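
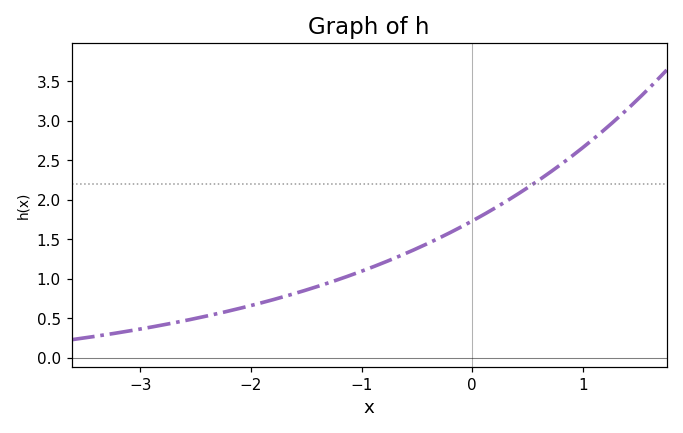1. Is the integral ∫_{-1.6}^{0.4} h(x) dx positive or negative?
positive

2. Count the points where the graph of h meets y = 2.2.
1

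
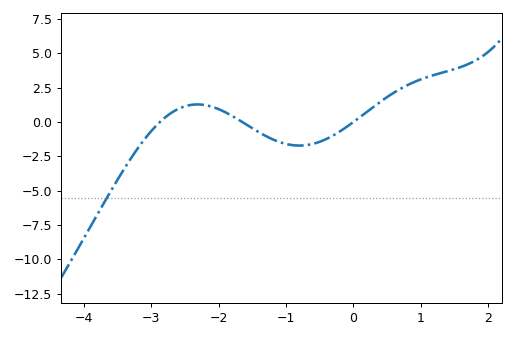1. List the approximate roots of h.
-2.9, -1.6, 0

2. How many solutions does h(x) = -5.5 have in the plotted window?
1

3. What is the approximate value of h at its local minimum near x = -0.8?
-1.5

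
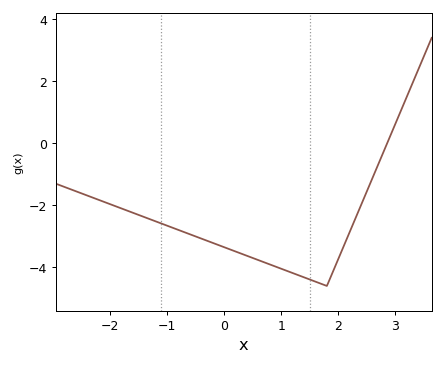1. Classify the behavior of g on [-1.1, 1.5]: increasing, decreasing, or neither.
decreasing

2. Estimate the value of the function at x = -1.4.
-2.4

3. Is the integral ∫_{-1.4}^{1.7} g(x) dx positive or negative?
negative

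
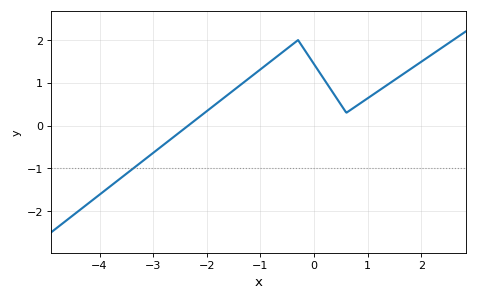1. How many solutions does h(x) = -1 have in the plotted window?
1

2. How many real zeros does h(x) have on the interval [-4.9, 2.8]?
1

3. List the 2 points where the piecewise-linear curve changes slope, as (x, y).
(-0.3, 2); (0.6, 0.3)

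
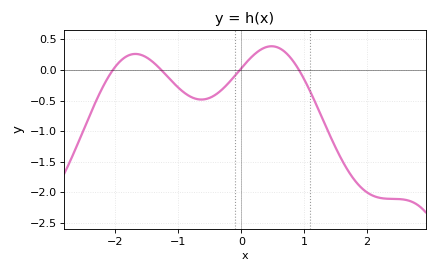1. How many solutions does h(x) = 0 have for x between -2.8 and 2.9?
4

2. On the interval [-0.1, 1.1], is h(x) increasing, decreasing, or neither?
neither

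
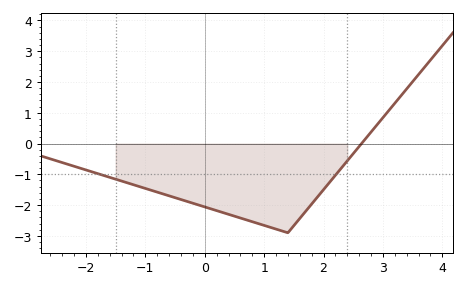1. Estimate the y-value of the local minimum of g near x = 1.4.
-2.9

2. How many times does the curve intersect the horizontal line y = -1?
2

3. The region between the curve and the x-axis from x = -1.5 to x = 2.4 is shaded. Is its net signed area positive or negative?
negative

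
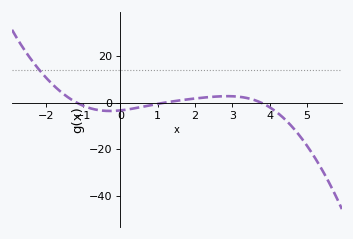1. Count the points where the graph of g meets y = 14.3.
1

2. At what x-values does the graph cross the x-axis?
-1.2, 1.2, 3.8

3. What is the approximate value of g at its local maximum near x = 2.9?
2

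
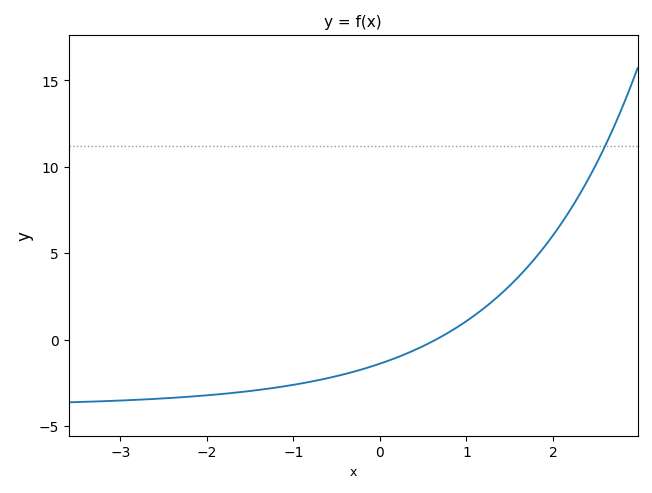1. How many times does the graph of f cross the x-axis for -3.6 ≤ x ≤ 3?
1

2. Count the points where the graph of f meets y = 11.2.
1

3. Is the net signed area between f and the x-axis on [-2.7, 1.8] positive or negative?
negative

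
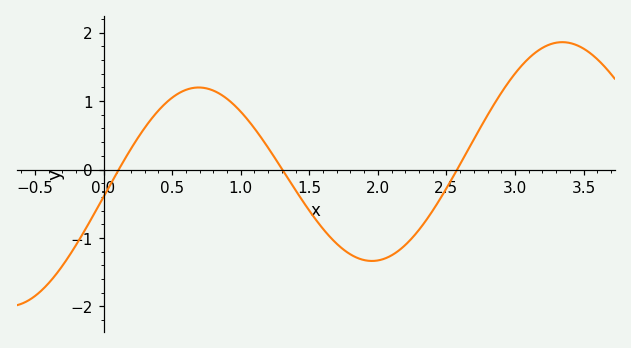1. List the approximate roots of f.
0.1, 1.3, 2.6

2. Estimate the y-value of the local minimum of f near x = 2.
-1.3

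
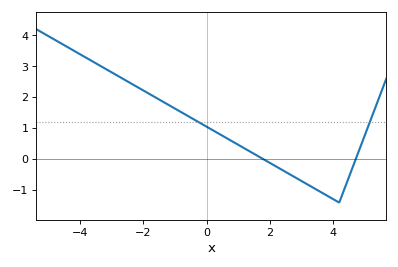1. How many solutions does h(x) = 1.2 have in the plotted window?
2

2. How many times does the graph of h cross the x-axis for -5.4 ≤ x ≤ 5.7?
2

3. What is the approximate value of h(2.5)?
-0.4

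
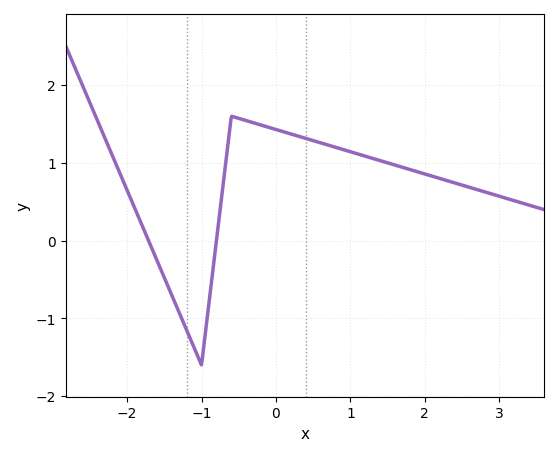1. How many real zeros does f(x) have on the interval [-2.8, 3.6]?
2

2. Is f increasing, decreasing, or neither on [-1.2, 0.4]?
neither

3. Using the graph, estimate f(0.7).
1.2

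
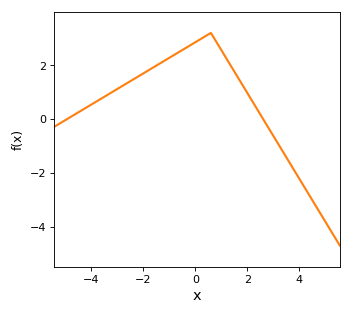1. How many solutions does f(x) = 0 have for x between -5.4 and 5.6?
2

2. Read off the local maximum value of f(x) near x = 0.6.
3.2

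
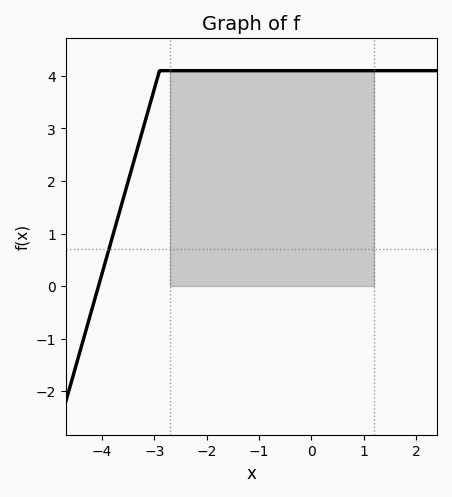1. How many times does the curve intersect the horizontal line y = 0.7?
1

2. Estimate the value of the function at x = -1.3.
4.1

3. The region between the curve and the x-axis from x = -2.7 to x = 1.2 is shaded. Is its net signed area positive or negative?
positive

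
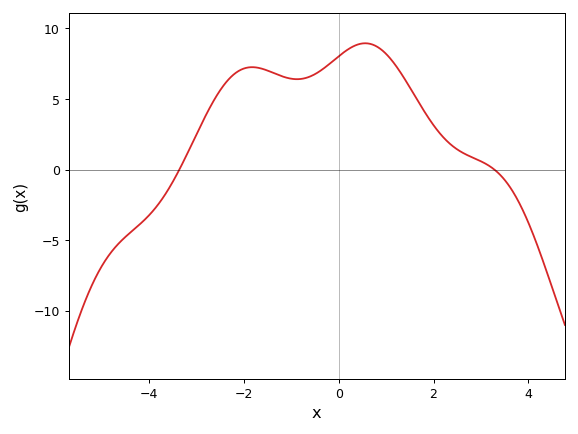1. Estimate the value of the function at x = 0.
8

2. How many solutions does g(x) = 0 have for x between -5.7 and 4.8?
2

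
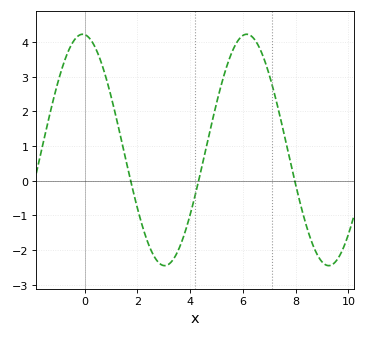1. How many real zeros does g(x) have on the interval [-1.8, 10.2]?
3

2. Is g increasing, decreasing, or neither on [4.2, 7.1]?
neither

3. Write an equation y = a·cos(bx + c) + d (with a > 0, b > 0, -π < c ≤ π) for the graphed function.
y = 3.34cos(1.01x + 0.08) + 0.89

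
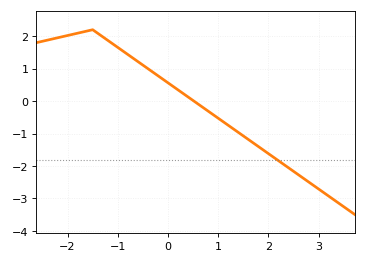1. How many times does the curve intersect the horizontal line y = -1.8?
1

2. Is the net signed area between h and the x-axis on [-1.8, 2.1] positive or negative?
positive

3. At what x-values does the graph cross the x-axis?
0.516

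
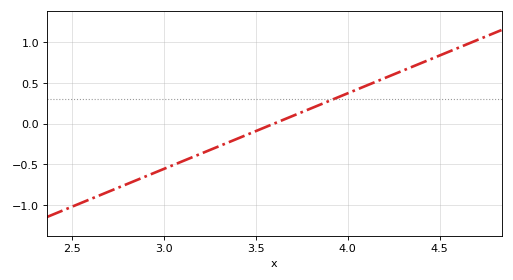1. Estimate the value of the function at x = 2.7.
-0.85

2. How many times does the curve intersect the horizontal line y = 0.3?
1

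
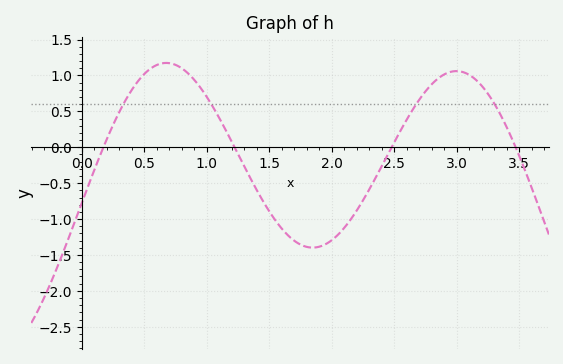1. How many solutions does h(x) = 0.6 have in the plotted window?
4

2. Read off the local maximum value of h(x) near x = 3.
1.05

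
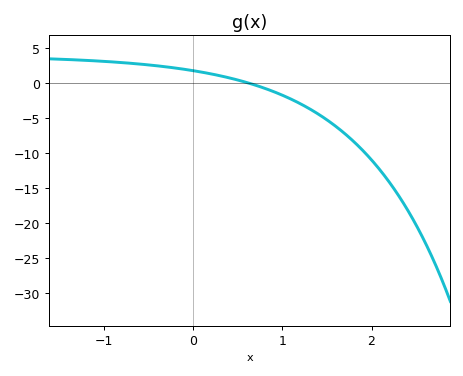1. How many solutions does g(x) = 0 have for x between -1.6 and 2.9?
1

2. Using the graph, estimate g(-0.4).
2.5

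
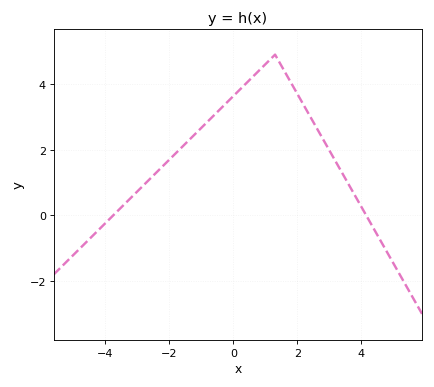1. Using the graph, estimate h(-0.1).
3.54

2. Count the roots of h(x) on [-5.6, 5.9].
2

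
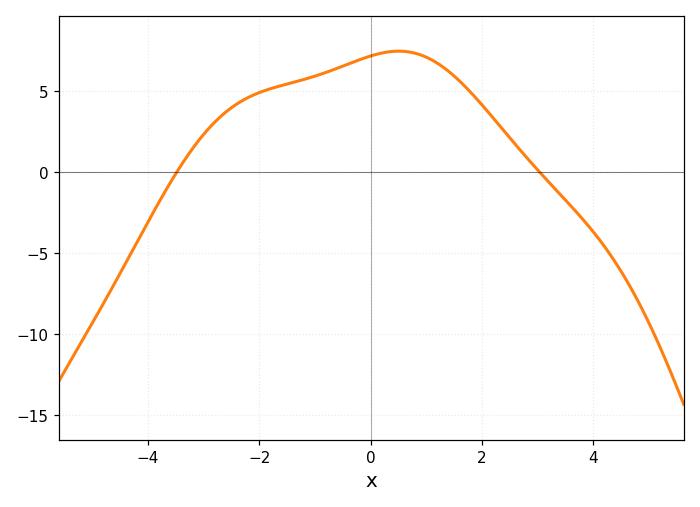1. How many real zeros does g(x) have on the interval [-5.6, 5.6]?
2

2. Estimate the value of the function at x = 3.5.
-1.72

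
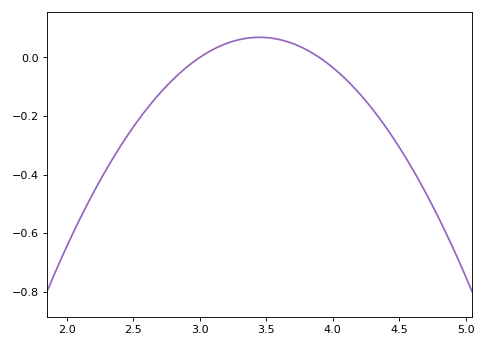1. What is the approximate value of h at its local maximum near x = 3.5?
0.06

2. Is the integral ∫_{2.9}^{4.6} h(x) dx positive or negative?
negative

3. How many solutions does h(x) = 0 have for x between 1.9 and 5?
2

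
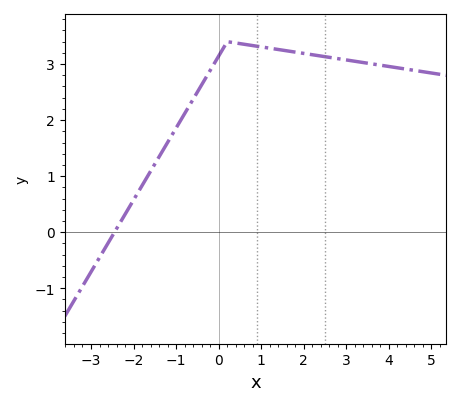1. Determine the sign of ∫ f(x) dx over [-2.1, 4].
positive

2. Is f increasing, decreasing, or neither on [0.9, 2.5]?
decreasing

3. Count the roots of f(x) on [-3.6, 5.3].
1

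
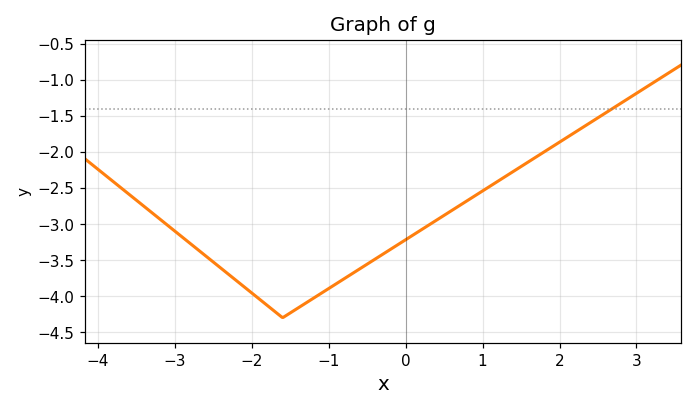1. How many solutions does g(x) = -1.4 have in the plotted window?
1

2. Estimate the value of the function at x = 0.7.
-2.75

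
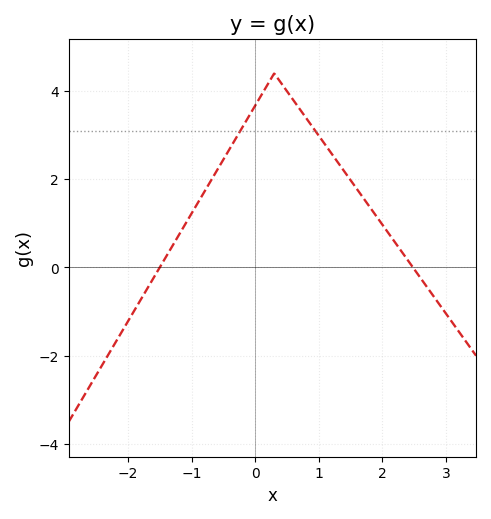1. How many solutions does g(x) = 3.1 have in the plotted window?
2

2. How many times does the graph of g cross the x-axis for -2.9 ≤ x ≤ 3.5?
2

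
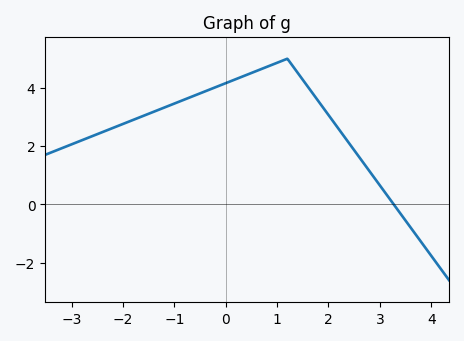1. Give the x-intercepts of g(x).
3.27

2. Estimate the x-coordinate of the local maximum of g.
1.2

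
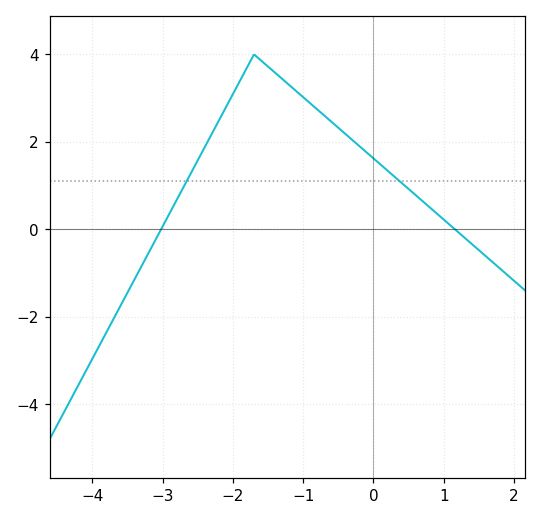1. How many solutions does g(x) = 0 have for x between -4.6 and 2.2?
2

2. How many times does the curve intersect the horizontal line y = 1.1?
2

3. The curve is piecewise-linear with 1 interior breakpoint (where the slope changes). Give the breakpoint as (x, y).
(-1.7, 4)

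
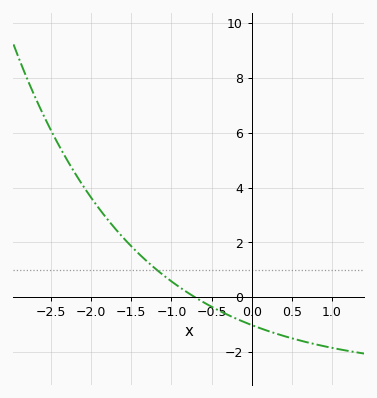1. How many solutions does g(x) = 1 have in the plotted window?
1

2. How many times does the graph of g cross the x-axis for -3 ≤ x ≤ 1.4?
1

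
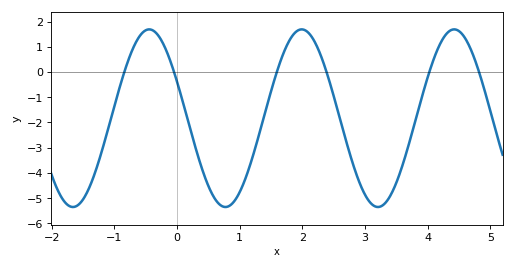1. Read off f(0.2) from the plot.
-2.2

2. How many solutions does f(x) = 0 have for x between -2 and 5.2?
6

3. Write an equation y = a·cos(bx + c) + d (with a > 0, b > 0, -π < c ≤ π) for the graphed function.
y = 3.52cos(2.6x + 1.2) - 1.83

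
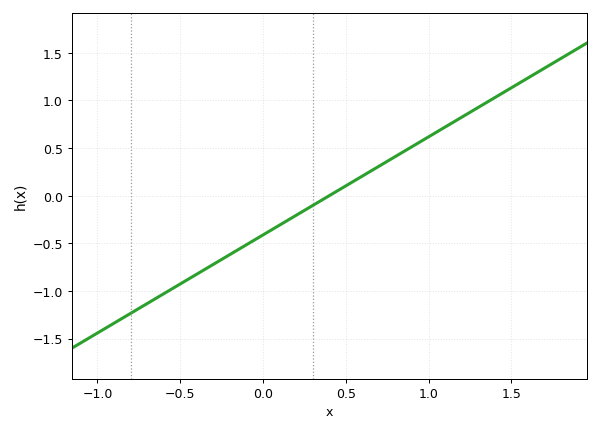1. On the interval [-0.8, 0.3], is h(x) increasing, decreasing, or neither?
increasing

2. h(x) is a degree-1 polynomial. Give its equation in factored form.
y = 1.03(x - 0.4)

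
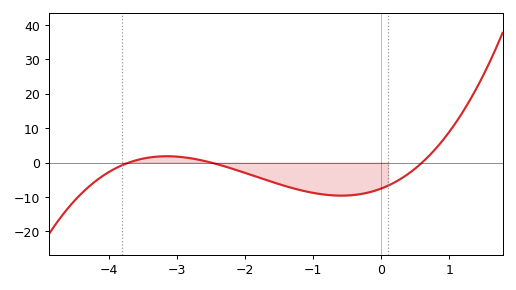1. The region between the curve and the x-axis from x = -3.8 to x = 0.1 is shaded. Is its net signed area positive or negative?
negative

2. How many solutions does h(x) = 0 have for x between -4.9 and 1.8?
3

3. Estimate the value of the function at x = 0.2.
-6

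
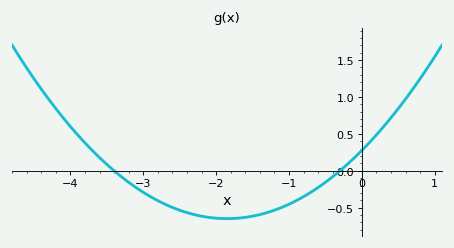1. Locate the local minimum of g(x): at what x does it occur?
-1.85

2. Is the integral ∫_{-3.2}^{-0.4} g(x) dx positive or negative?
negative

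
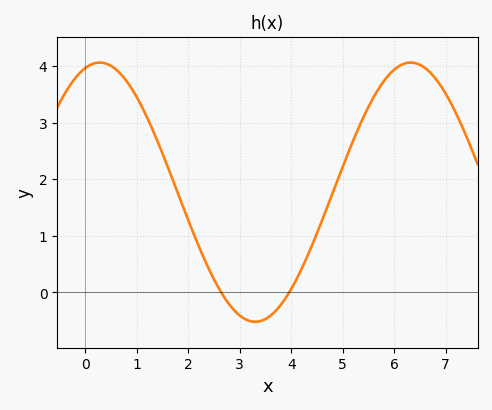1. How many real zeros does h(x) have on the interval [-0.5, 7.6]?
2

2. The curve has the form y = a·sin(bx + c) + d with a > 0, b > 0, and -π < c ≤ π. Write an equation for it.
y = 2.29sin(1x + 1.3) + 1.77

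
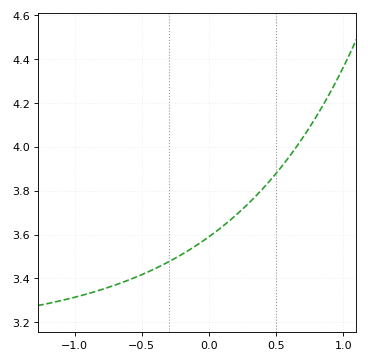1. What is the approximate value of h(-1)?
3.31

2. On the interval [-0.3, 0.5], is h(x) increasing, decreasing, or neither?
increasing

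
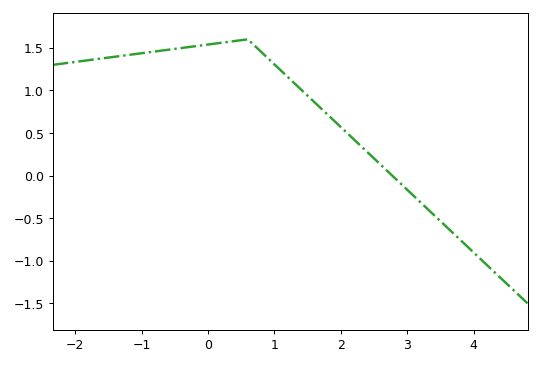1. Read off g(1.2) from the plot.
1.15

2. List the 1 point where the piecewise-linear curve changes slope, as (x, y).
(0.6, 1.6)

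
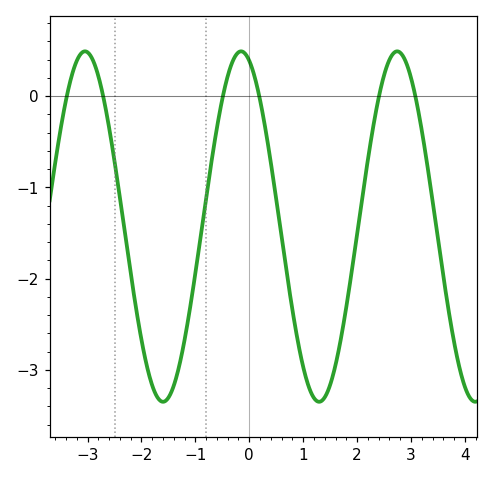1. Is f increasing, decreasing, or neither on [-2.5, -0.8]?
neither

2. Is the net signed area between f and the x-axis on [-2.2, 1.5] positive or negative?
negative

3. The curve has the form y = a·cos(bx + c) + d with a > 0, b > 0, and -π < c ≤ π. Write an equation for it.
y = 1.92cos(2.2x + 0.33) - 1.43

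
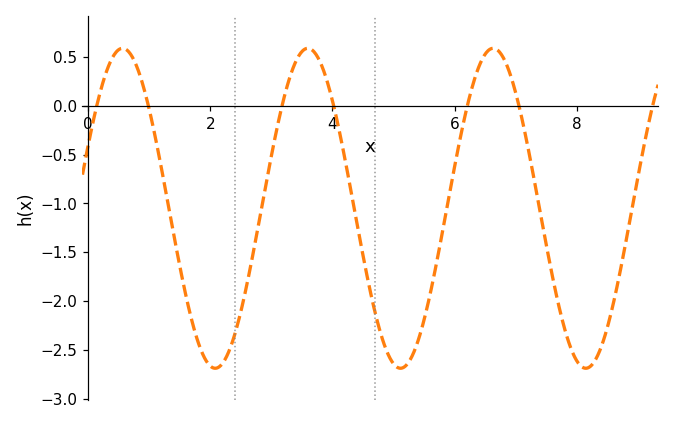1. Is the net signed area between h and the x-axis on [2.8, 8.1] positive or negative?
negative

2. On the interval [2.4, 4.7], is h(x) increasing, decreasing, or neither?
neither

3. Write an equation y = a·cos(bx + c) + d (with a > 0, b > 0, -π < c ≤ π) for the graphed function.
y = 1.64cos(2.07x - 1.16) - 1.05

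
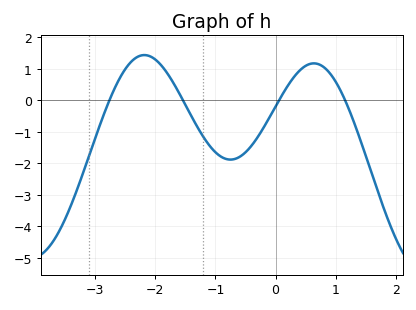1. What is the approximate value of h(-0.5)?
-1.65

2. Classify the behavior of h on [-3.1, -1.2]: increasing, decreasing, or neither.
neither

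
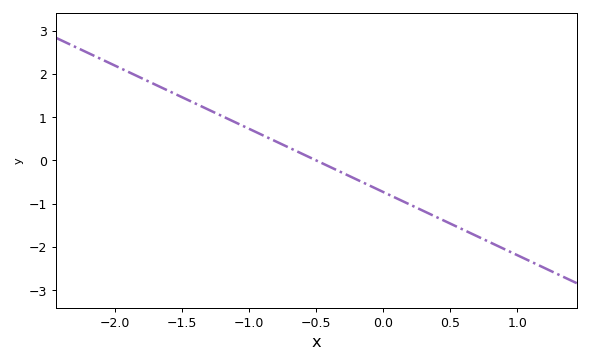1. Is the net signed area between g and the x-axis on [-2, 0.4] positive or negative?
positive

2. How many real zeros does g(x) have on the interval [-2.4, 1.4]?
1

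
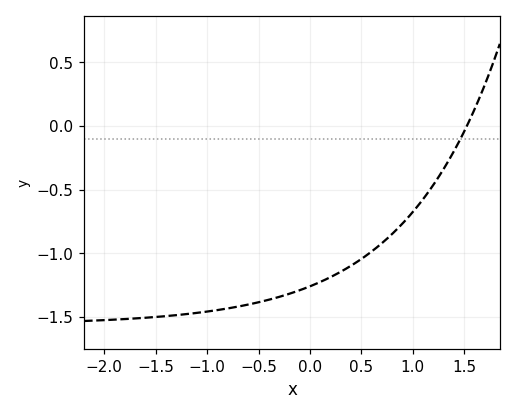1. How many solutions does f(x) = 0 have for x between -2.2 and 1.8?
1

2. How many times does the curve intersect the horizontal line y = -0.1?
1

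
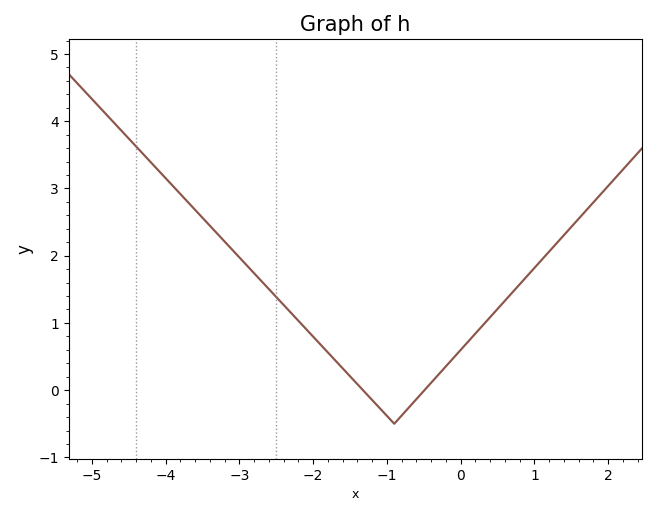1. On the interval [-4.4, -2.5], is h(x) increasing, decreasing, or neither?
decreasing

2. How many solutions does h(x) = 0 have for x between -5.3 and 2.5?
2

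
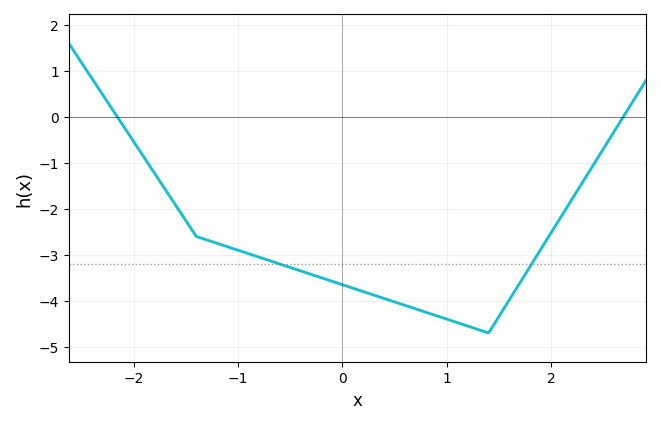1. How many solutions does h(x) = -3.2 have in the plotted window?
2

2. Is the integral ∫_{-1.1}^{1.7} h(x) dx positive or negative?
negative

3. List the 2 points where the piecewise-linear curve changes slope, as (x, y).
(-1.4, -2.6); (1.4, -4.7)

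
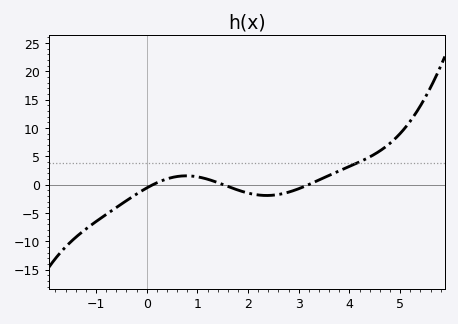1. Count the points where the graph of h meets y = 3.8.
1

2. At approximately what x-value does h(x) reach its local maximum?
0.8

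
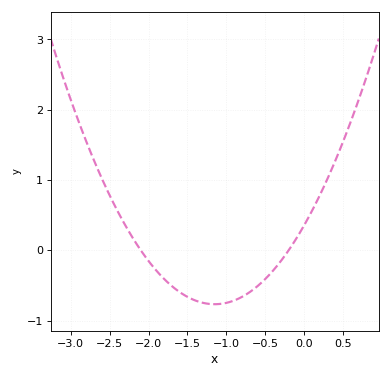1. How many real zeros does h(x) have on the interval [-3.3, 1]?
2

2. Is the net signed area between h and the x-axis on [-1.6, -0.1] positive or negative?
negative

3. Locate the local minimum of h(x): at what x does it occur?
-1.1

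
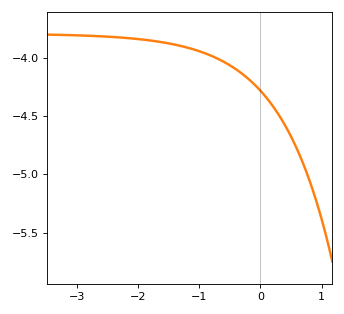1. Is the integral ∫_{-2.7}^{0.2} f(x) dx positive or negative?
negative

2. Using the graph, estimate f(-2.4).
-3.8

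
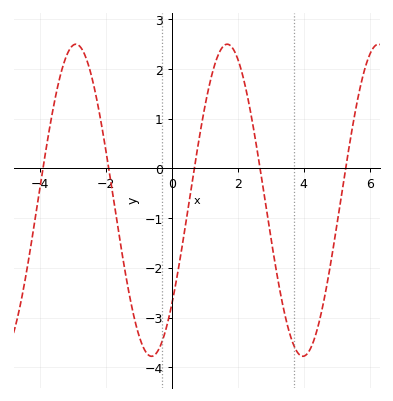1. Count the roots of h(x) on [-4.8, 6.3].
5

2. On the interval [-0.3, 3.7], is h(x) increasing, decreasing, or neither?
neither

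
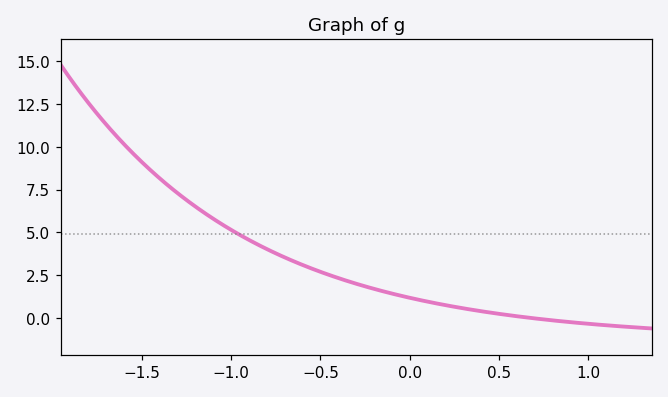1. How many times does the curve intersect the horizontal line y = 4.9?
1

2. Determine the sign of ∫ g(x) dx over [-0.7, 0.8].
positive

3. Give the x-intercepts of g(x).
0.7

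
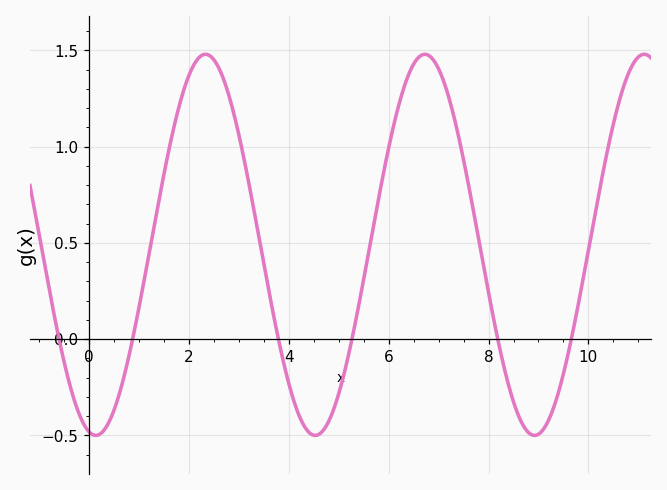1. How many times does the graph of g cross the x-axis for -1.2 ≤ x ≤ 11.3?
6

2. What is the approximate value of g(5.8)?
0.75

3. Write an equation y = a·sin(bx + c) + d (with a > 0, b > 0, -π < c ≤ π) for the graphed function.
y = 0.99sin(1.4x - 1.8) + 0.49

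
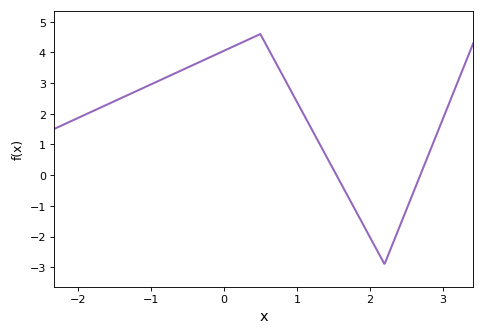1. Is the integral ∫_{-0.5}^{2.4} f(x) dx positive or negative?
positive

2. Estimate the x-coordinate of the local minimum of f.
2.2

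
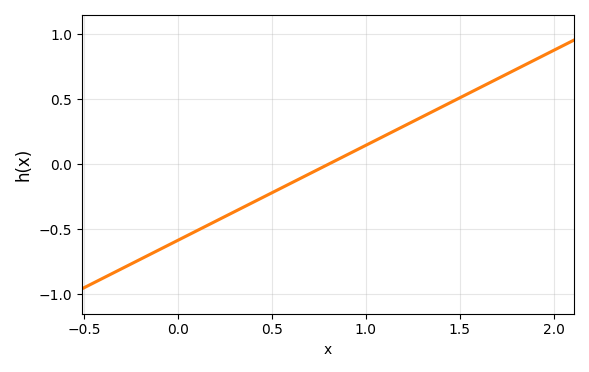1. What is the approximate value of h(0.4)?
-0.3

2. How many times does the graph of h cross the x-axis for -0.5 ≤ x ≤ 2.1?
1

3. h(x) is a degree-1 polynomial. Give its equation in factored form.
y = 0.73(x - 0.8)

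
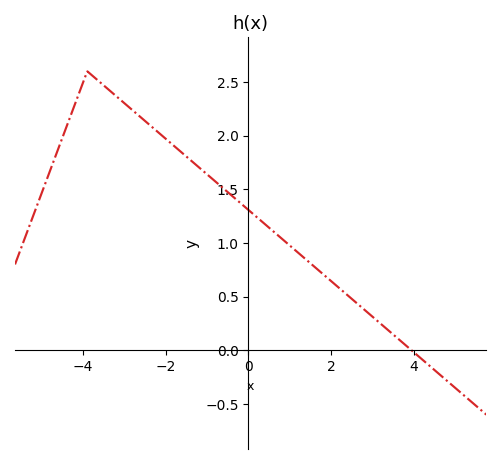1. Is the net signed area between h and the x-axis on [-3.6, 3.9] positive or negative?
positive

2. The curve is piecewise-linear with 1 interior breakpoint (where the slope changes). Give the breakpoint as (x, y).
(-3.9, 2.6)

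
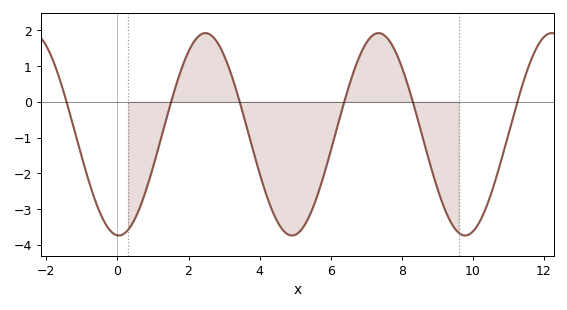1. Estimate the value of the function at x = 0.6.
-3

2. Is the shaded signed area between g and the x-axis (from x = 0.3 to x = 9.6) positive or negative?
negative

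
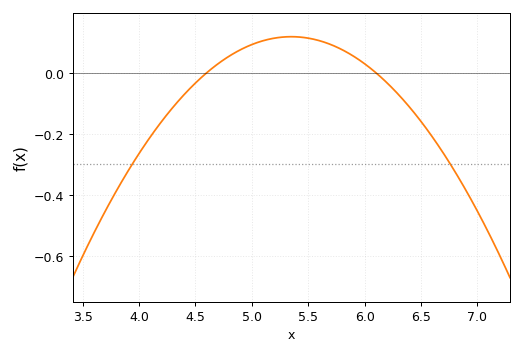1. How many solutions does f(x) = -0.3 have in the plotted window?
2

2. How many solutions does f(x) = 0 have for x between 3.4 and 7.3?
2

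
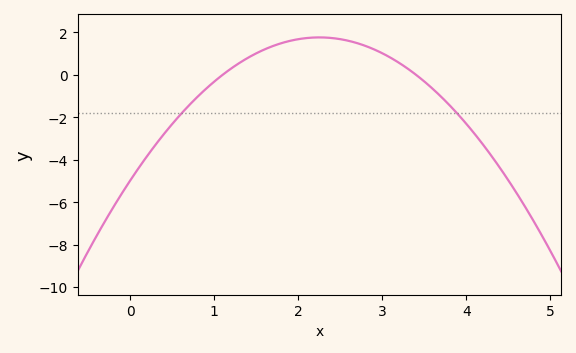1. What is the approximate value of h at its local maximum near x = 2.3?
1.8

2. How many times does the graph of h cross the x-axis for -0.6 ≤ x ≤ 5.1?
2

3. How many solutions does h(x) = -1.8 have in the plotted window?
2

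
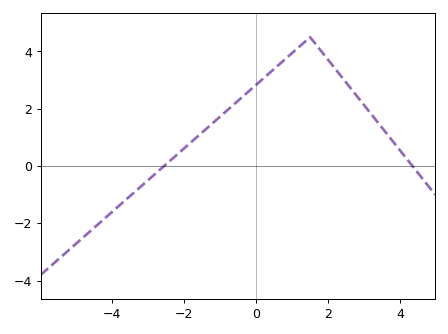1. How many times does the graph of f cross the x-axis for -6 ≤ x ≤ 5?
2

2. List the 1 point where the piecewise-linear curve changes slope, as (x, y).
(1.5, 4.5)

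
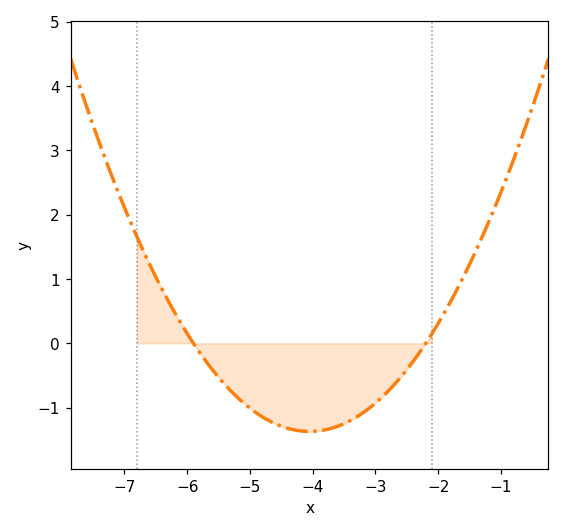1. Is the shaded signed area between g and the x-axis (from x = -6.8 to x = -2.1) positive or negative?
negative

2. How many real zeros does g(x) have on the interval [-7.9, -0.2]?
2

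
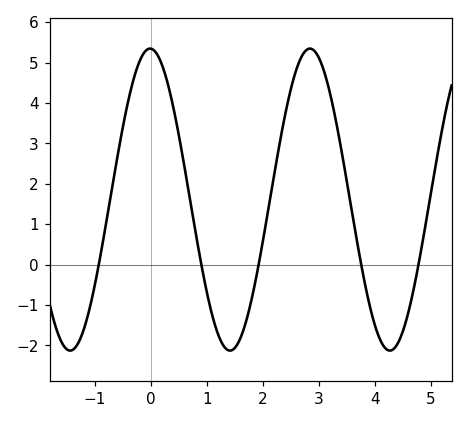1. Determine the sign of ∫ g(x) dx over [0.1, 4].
positive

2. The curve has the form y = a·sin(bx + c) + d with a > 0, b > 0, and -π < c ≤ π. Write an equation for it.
y = 3.74sin(2.2x + 1.6) + 1.61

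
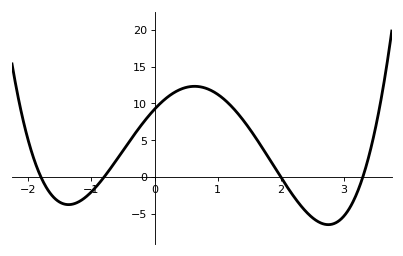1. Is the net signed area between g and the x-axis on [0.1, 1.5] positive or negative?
positive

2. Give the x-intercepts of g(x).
-1.8, -0.8, 2, 3.3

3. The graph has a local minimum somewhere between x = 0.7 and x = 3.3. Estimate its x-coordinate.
2.75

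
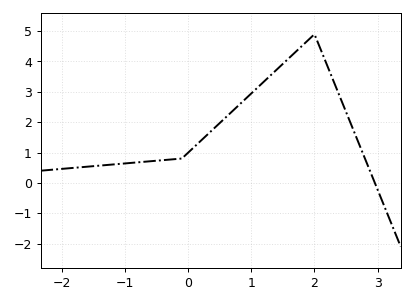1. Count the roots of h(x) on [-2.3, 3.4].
1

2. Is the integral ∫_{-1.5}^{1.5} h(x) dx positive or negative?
positive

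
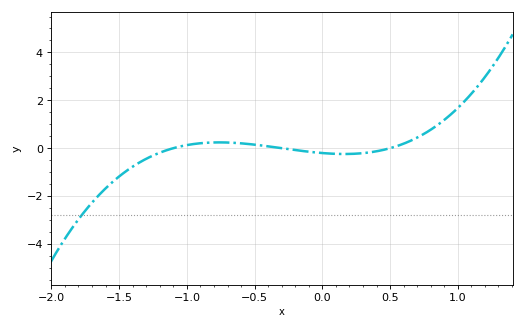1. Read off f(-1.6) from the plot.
-1.68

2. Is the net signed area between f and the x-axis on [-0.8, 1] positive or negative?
positive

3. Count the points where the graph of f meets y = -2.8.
1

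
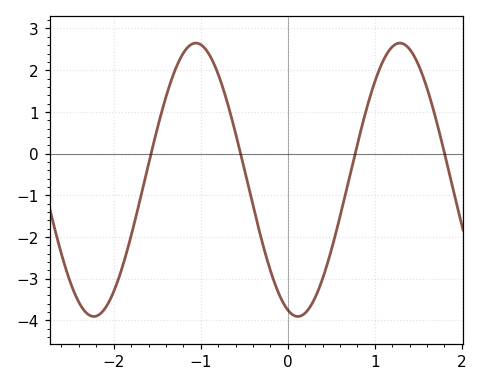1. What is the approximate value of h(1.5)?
2.14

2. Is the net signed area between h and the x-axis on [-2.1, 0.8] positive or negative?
negative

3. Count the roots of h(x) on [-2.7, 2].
4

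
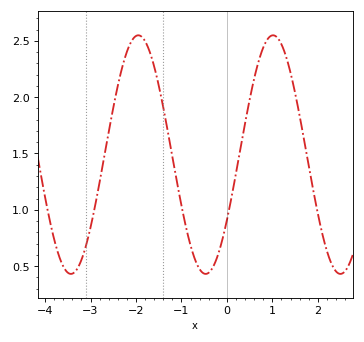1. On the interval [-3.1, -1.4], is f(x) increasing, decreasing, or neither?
neither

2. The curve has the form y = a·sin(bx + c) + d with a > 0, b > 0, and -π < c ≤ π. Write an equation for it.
y = 1.06sin(2.12x - 0.58) + 1.49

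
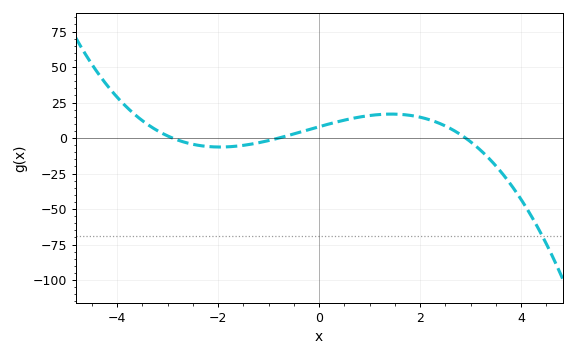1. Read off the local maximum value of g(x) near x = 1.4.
16.9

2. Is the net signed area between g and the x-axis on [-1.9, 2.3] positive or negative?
positive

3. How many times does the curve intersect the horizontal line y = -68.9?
1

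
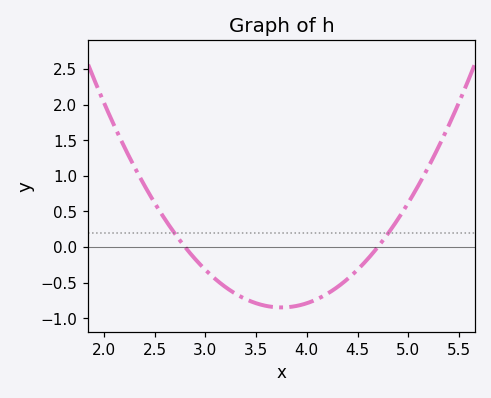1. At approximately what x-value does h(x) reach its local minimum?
3.8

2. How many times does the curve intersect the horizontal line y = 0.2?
2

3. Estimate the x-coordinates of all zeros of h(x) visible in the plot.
2.8, 4.7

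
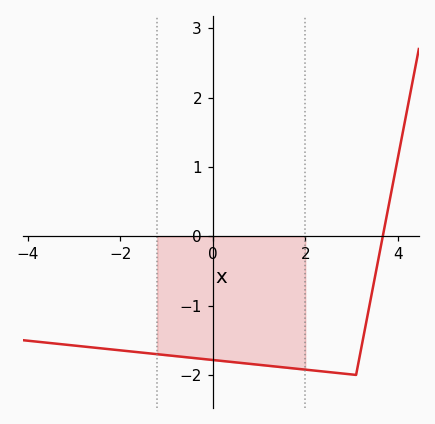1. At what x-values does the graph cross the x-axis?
3.68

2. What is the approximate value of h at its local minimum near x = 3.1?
-2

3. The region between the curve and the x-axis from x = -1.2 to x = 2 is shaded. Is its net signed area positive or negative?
negative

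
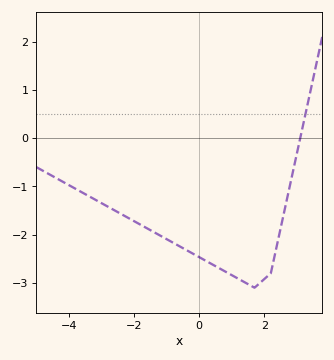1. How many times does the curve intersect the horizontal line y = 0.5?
1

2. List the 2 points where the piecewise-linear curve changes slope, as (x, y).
(1.7, -3.1); (2.2, -2.8)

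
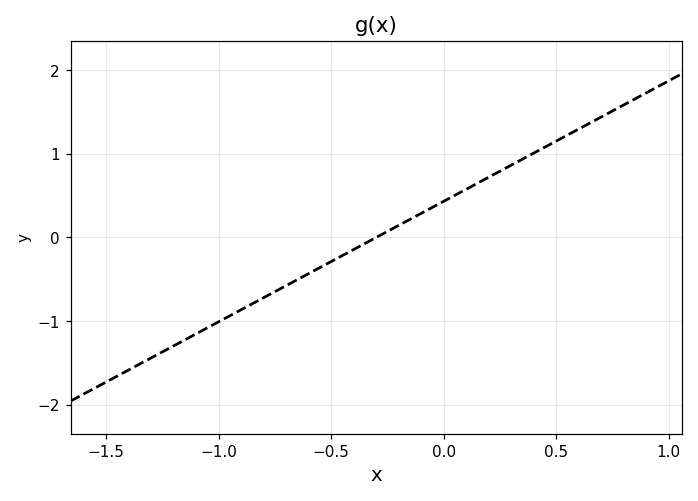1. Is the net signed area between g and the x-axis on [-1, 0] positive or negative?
negative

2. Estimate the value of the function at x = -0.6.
-0.4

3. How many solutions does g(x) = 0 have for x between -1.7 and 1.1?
1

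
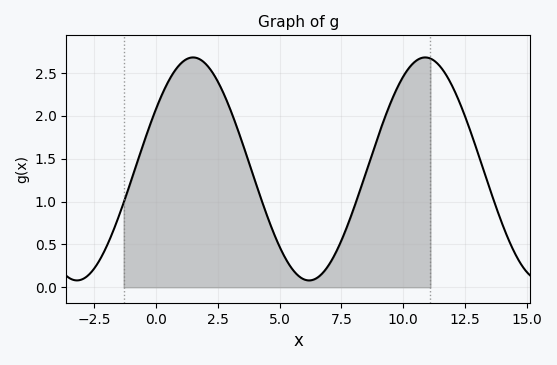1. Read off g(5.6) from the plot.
0.182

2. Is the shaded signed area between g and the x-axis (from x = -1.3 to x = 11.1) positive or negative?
positive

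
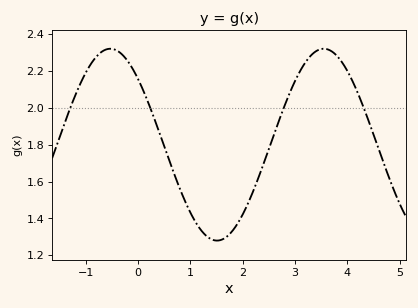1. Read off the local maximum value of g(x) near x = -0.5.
2.32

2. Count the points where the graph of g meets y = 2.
4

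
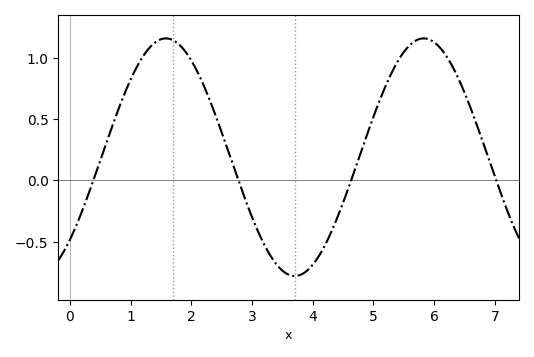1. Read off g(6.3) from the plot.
0.95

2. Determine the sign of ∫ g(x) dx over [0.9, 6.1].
positive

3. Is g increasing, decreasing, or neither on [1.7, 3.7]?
decreasing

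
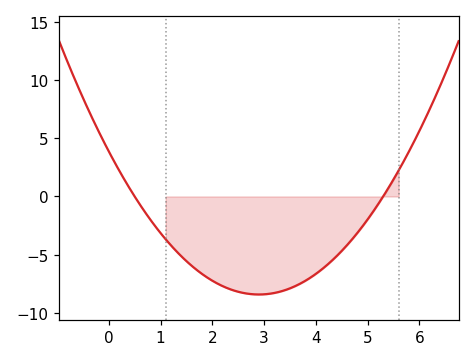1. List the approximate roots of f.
0.5, 5.3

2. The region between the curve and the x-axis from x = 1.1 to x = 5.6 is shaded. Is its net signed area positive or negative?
negative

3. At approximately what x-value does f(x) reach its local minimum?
2.9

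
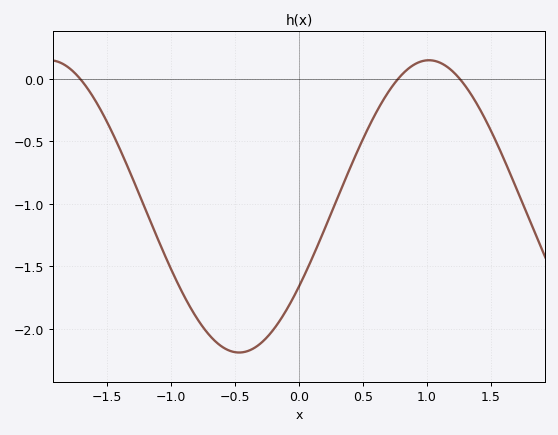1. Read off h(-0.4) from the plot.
-2.18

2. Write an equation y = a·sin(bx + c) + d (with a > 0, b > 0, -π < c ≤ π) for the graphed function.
y = 1.17sin(2.12x - 0.582) - 1.02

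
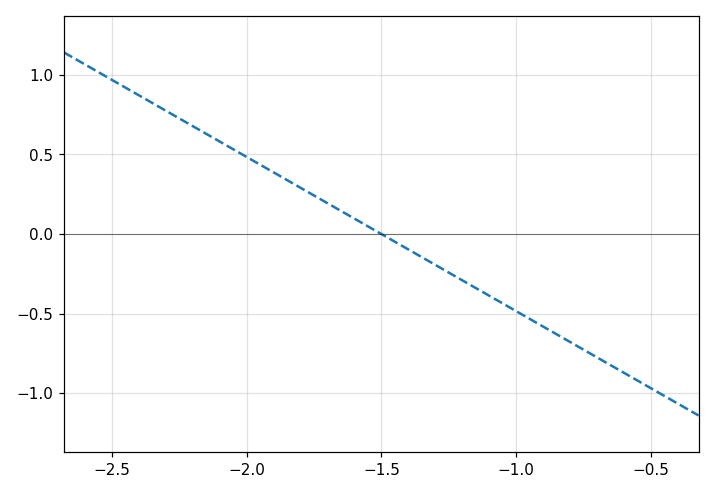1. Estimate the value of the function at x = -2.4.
0.85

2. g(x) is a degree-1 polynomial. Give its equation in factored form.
y = -0.97(x + 1.5)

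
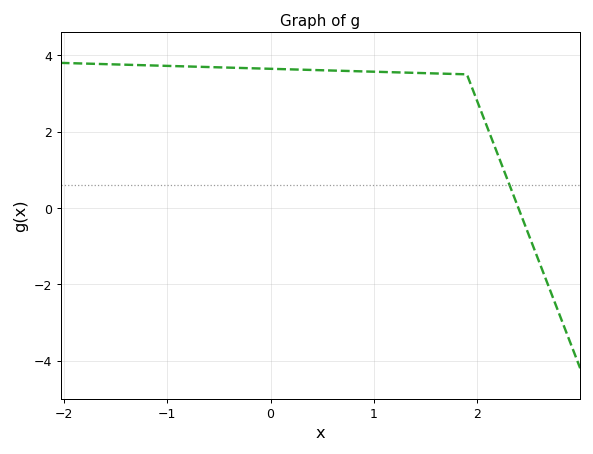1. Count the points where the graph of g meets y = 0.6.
1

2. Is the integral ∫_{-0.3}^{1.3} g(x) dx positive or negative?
positive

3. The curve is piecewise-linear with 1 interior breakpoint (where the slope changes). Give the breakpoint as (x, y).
(1.9, 3.5)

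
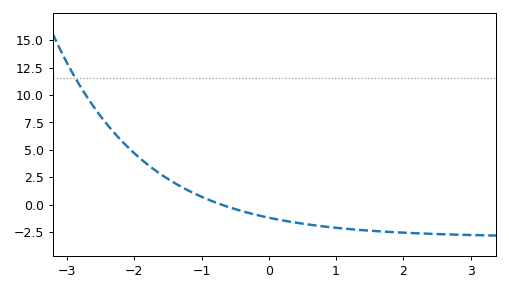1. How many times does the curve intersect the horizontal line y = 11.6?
1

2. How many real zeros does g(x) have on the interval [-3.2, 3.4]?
1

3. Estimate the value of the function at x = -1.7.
3.19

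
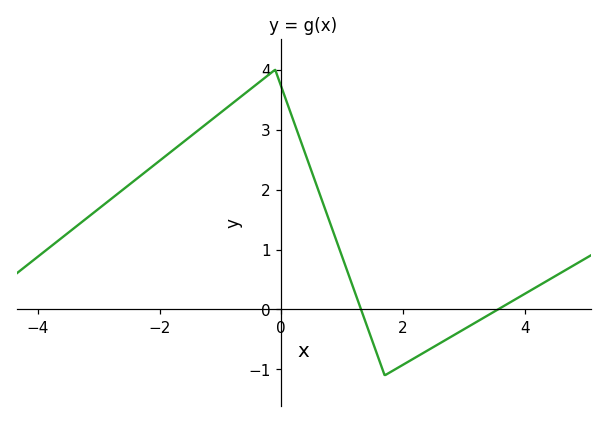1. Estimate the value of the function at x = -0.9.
3.36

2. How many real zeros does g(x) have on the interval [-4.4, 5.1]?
2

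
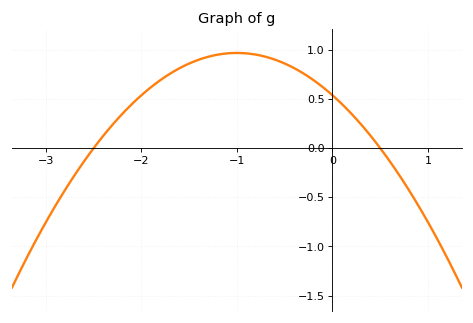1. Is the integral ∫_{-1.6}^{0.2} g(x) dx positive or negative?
positive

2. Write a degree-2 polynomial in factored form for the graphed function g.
y = -0.43(x + 2.5)(x - 0.5)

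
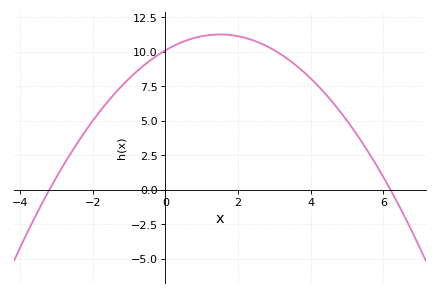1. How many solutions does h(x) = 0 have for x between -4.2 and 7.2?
2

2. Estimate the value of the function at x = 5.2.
4.28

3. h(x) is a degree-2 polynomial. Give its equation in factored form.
y = -0.51(x + 3.2)(x - 6.2)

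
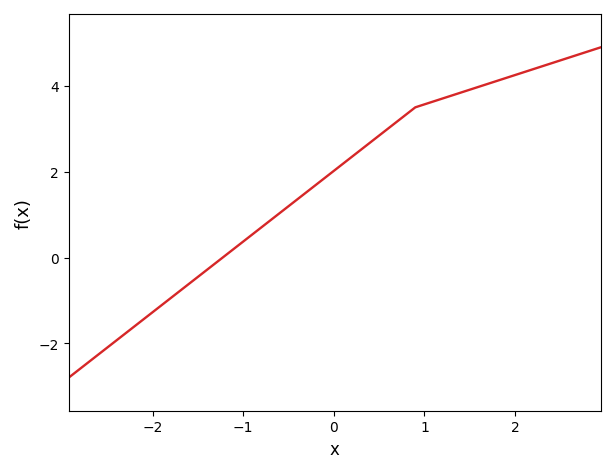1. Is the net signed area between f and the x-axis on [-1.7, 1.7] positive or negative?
positive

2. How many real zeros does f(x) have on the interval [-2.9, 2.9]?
1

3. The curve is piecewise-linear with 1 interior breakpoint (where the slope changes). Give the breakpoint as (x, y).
(0.9, 3.5)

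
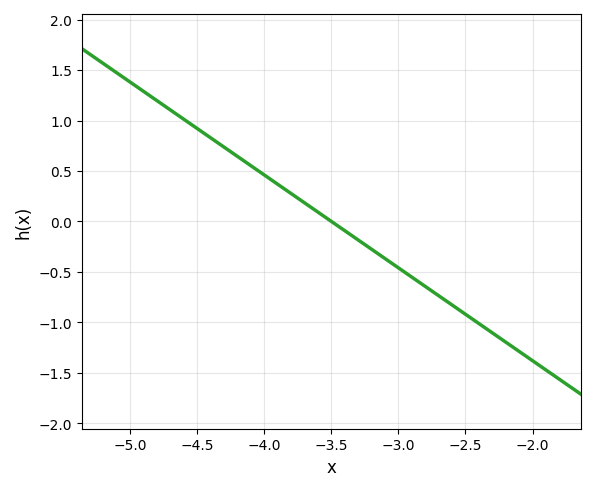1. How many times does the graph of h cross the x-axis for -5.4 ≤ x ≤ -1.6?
1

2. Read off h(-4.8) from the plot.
1.2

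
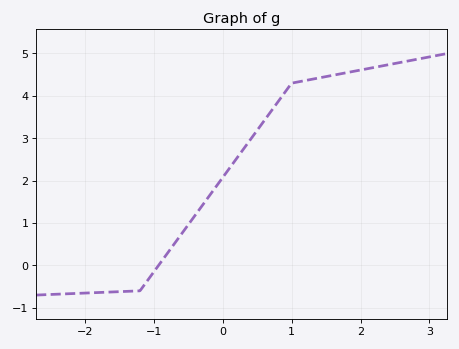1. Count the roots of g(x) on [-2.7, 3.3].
1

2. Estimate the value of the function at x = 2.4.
4.73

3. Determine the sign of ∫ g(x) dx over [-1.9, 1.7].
positive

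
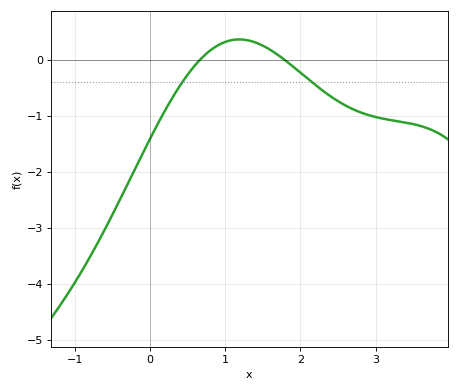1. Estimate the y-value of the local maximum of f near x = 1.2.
0.364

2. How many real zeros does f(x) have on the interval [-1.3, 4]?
2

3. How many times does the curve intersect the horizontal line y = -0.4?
2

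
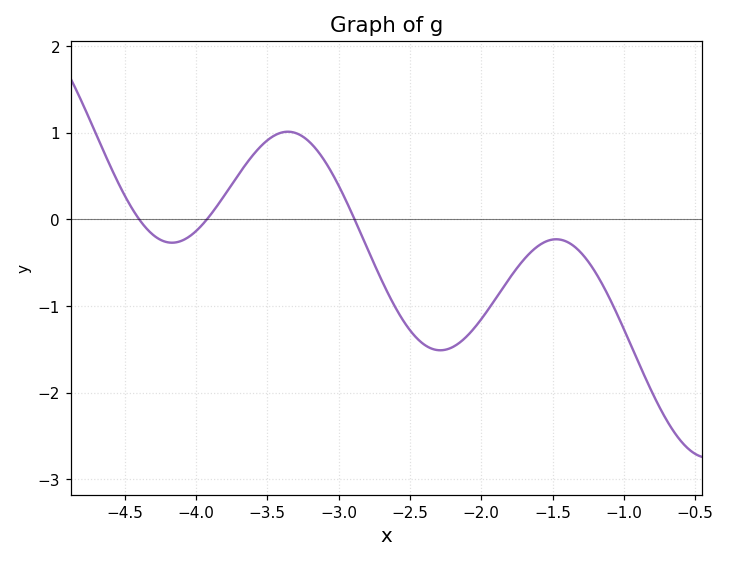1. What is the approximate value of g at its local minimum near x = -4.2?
-0.3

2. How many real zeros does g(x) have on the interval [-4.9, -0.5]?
3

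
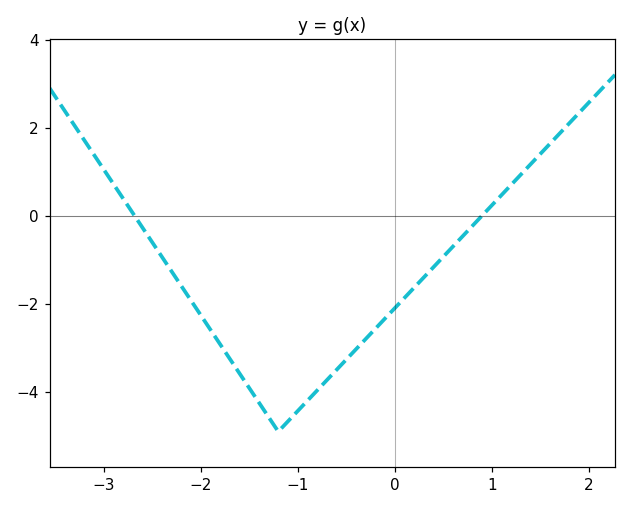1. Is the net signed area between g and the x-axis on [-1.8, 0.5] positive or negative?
negative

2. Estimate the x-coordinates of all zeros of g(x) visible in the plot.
-2.7, 0.9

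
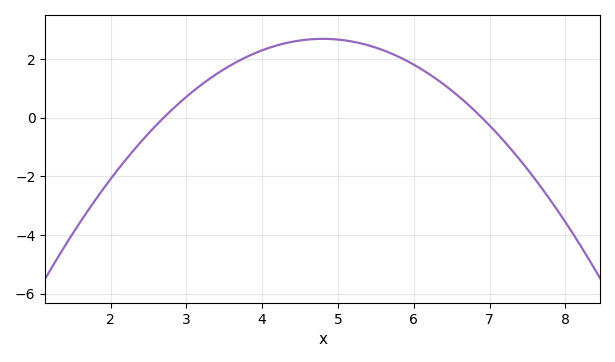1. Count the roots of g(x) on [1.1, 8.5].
2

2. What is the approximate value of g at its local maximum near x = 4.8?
2.69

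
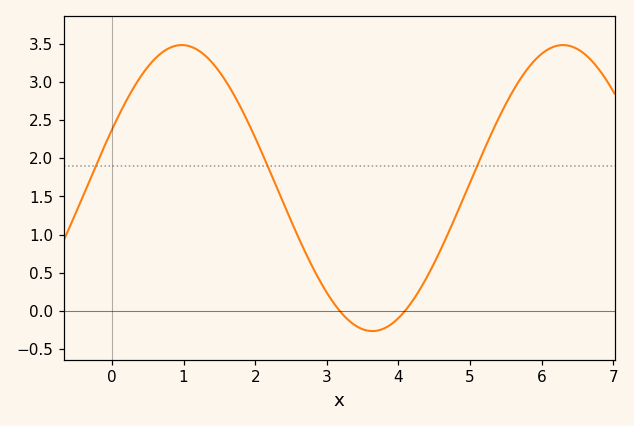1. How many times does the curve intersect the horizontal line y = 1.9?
3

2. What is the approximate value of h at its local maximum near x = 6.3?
3.48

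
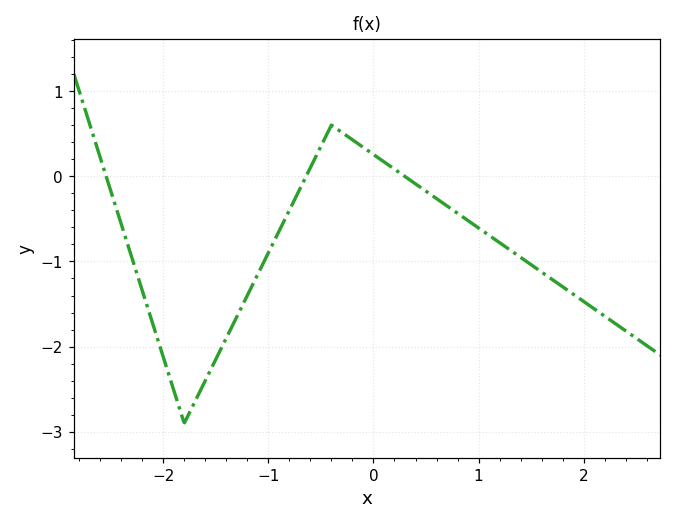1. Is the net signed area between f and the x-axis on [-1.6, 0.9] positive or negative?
negative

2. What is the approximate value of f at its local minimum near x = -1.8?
-2.9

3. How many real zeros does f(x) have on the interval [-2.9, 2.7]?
3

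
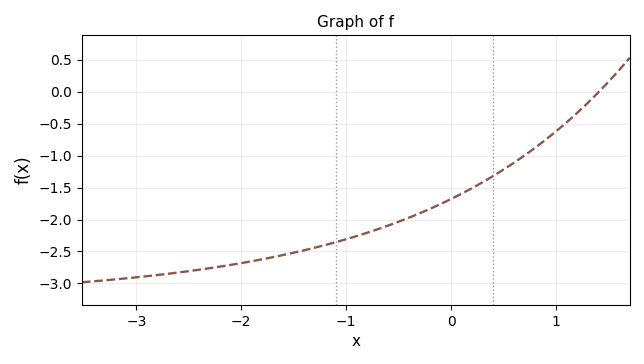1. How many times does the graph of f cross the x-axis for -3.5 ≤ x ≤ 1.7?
1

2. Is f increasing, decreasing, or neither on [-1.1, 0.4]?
increasing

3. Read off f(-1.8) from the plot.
-2.62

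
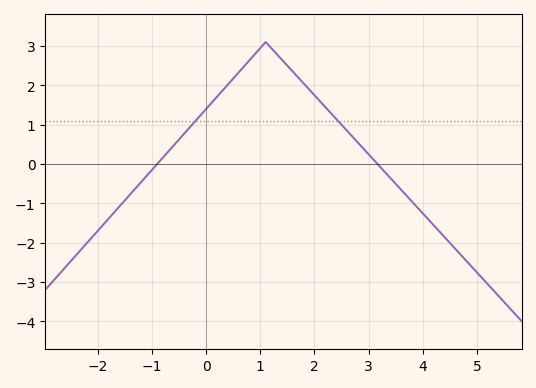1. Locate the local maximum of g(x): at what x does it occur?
1.1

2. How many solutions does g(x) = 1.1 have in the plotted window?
2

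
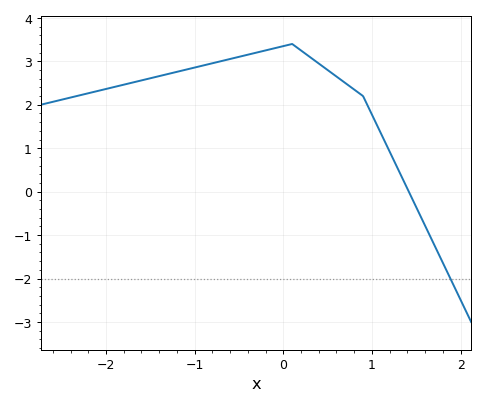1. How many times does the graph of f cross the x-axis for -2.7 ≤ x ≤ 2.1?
1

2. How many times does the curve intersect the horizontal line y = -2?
1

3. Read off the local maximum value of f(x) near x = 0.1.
3.4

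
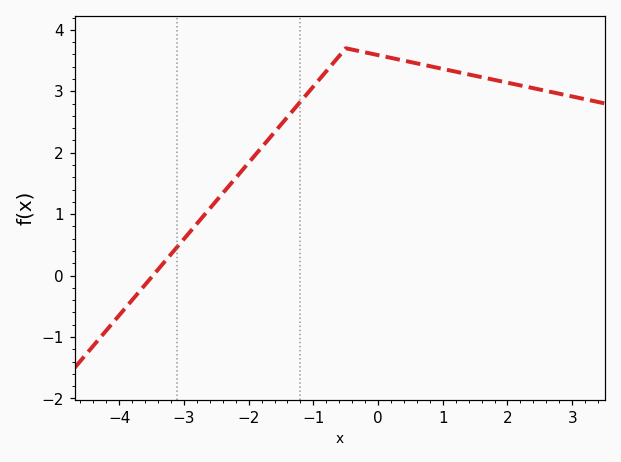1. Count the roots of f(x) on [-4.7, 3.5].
1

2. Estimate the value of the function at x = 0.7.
3.4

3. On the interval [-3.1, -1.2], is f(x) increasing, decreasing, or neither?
increasing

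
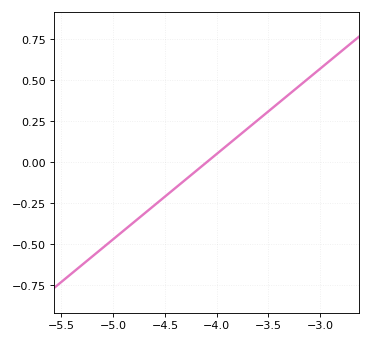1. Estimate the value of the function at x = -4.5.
-0.208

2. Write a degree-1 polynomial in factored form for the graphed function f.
y = 0.52(x + 4.1)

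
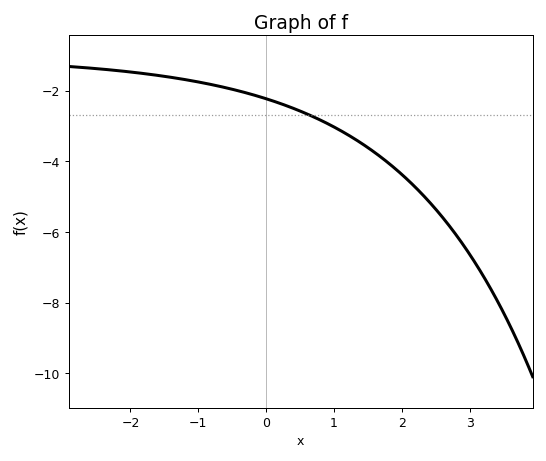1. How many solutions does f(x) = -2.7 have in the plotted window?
1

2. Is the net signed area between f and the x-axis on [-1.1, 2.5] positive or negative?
negative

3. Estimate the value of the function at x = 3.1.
-6.93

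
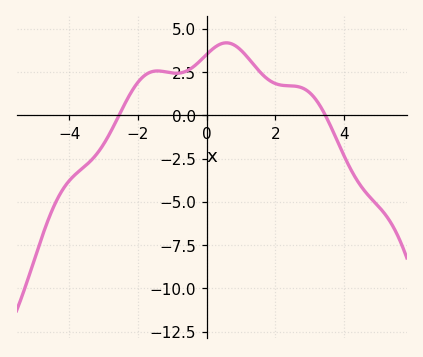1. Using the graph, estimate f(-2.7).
-0.6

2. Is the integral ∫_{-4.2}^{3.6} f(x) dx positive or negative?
positive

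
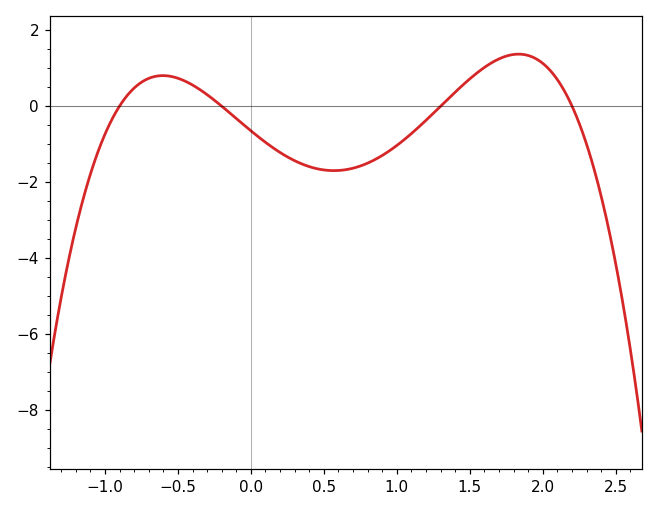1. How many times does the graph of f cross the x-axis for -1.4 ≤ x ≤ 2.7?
4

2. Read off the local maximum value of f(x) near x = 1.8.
1.4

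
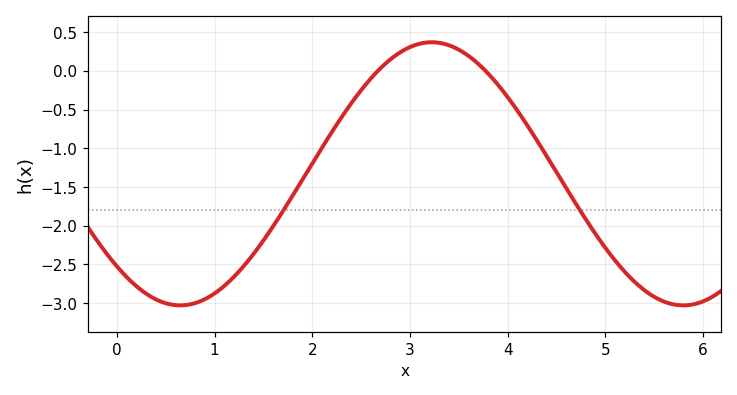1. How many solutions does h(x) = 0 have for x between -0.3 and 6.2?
2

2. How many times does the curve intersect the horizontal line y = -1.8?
2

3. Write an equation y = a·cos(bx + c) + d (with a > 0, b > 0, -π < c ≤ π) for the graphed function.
y = 1.7cos(1.22x + 2.35) - 1.33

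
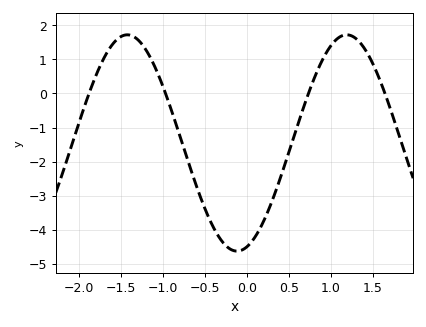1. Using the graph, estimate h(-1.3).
1.6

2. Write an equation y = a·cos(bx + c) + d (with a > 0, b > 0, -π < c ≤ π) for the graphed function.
y = 3.17cos(2.4x - 2.9) - 1.45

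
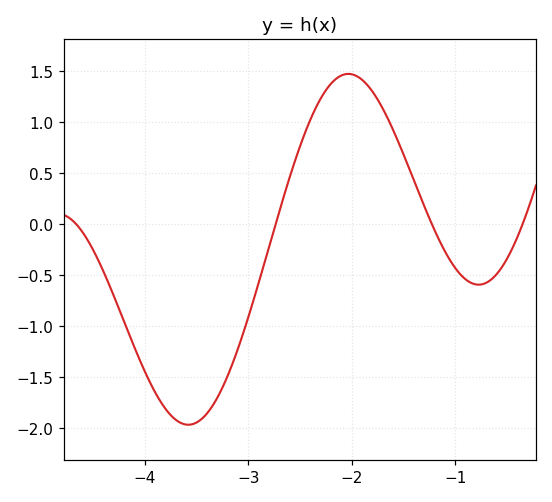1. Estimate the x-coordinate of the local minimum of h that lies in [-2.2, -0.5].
-0.773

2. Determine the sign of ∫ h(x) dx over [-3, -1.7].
positive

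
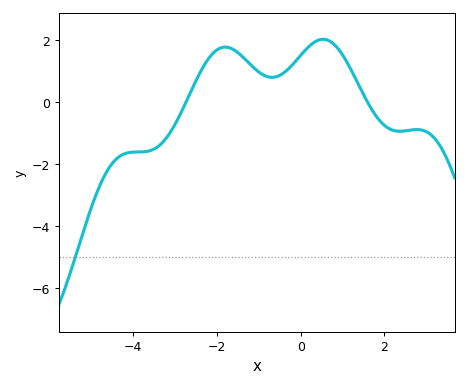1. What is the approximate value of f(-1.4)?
1.48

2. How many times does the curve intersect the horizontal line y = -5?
1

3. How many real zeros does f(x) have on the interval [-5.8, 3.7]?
2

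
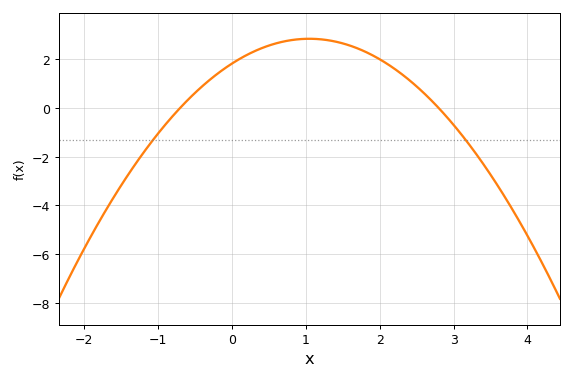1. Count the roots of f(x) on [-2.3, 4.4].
2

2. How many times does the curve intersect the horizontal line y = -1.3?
2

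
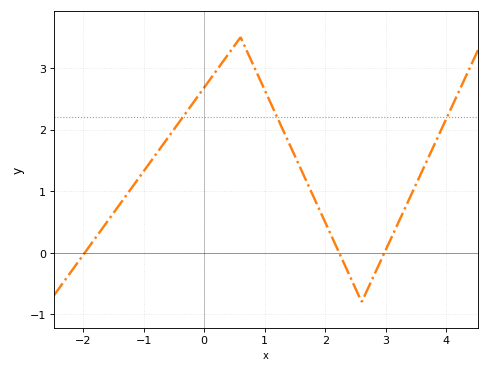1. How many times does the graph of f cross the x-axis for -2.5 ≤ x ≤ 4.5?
3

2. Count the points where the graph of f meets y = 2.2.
3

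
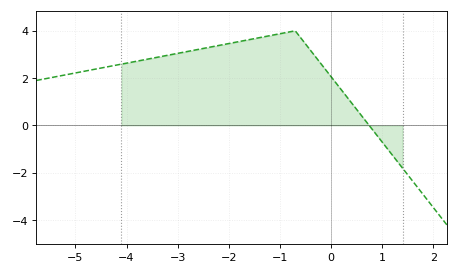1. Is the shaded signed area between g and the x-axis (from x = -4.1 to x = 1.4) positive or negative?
positive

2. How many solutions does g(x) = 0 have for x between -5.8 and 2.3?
1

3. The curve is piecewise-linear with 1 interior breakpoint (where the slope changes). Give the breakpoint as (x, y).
(-0.7, 4)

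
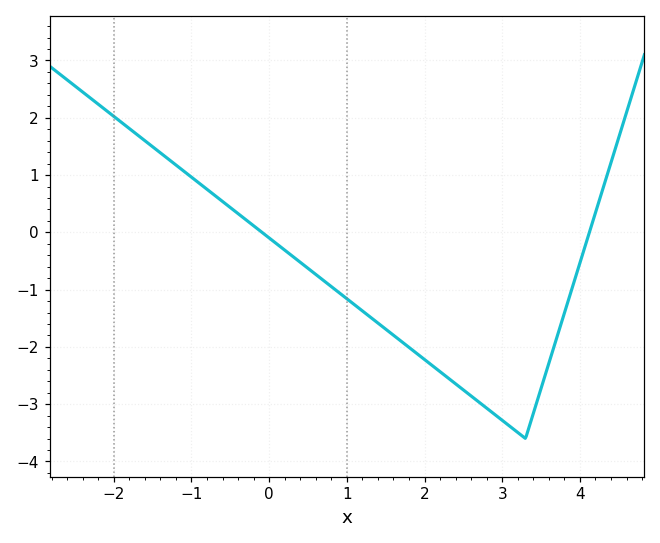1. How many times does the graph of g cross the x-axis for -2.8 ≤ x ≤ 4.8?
2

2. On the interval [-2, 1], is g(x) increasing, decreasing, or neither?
decreasing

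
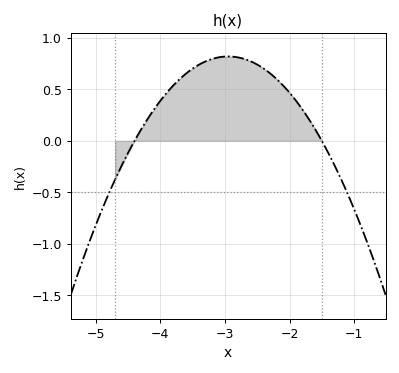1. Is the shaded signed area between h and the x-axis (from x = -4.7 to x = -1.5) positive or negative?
positive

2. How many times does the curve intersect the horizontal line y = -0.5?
2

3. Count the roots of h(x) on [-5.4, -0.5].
2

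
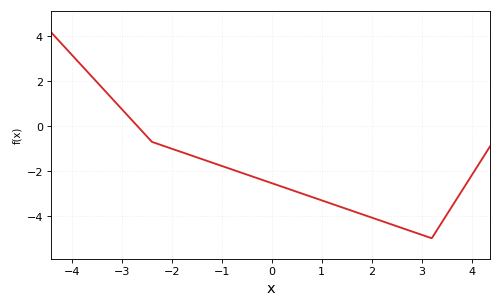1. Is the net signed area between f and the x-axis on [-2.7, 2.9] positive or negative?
negative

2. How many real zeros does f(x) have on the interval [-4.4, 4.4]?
1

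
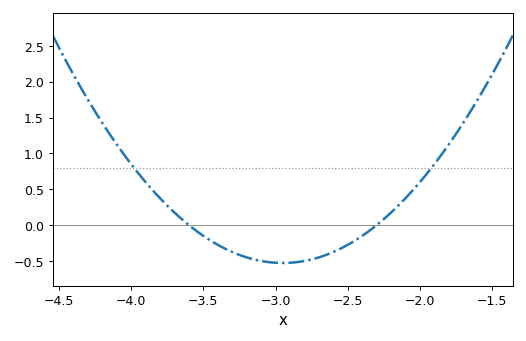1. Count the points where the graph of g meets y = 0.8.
2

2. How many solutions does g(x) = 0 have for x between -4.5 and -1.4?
2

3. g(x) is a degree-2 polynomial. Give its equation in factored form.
y = 1.25(x + 3.6)(x + 2.3)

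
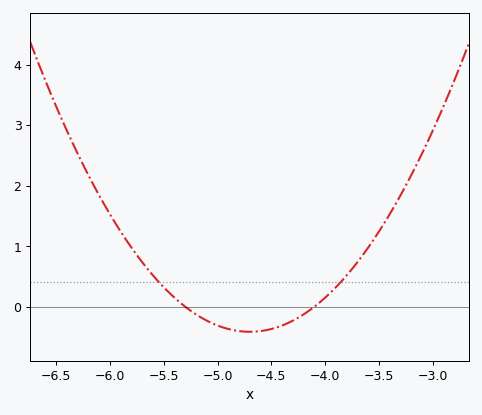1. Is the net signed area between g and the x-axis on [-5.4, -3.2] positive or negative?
positive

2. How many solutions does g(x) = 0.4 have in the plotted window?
2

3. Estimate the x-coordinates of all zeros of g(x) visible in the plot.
-5.3, -4.1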